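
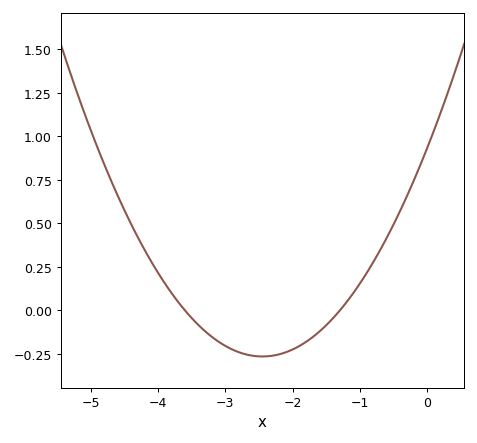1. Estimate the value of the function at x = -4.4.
0.496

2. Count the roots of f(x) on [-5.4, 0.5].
2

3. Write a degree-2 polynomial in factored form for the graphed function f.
y = 0.2(x + 3.6)(x + 1.3)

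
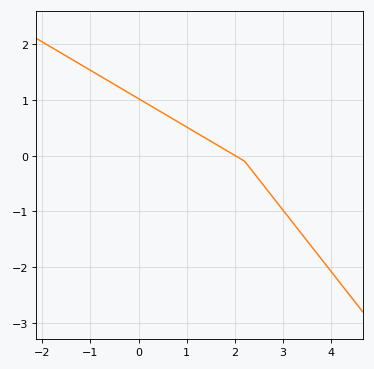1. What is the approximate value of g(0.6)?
0.7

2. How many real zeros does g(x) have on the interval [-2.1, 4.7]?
1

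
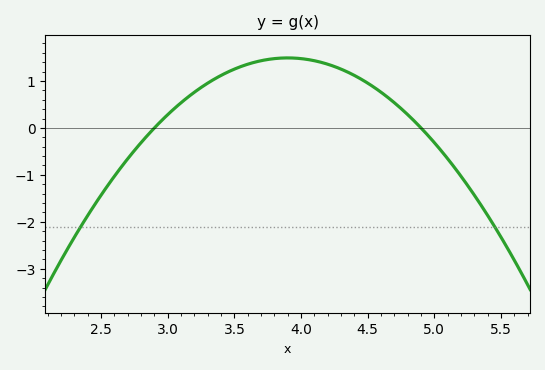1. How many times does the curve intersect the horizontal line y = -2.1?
2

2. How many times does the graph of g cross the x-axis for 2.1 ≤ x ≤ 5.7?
2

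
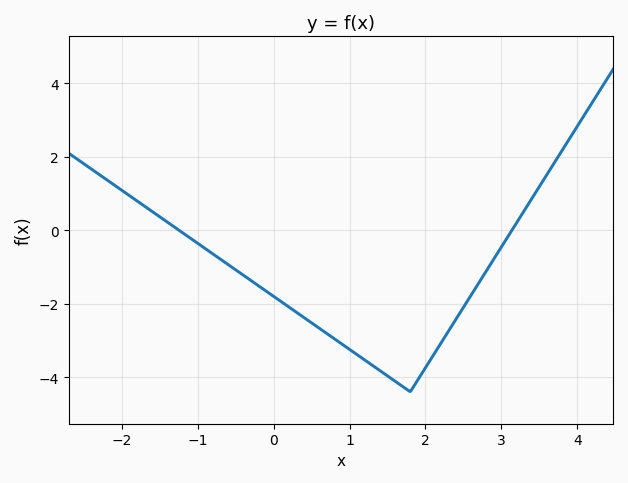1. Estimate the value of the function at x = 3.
-0.4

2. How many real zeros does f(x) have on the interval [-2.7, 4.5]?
2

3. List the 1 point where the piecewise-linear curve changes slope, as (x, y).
(1.8, -4.4)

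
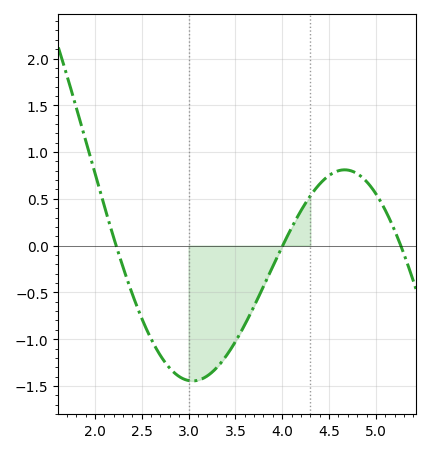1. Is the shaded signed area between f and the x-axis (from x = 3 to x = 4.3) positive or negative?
negative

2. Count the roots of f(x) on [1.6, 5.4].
3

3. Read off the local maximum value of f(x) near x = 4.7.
0.81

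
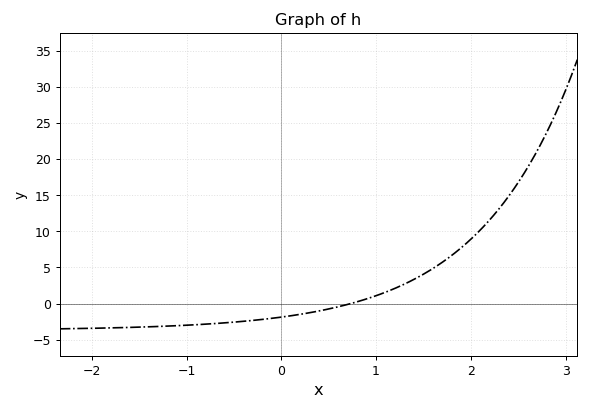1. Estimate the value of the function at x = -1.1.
-3.07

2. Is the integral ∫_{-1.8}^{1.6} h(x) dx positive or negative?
negative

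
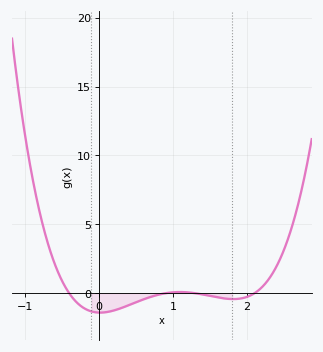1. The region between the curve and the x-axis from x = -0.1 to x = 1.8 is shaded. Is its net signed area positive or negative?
negative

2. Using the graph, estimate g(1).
0.066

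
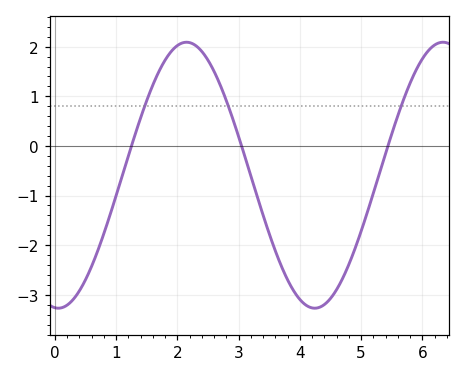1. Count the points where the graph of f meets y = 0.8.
3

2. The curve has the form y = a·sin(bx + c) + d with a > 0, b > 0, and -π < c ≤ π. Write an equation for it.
y = 2.68sin(1.5x - 1.65) - 0.59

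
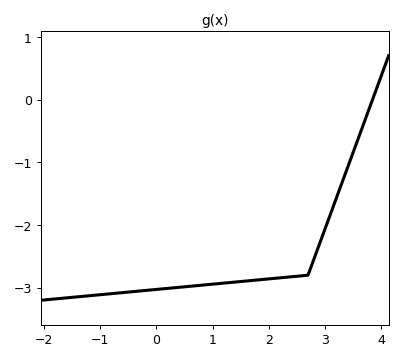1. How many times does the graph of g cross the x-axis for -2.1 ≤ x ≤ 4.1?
1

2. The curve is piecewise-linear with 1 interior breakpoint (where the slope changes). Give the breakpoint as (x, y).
(2.7, -2.8)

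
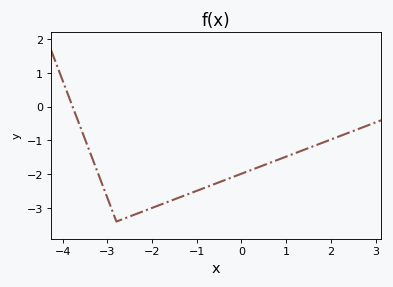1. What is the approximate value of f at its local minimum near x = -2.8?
-3.4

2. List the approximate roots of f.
-3.78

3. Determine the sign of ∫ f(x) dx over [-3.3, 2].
negative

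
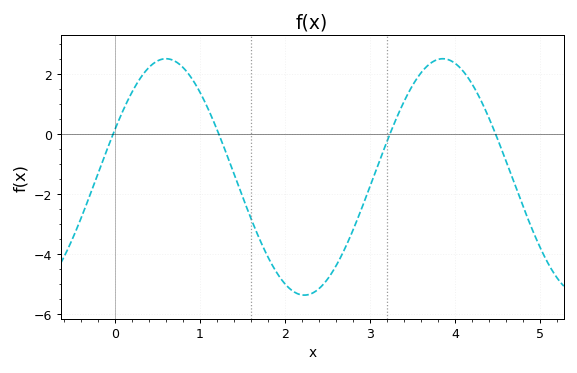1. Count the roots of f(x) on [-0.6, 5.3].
4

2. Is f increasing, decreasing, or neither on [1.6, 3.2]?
neither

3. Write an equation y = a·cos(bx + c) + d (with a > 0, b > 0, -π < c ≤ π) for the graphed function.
y = 3.95cos(1.9x - 1.2) - 1.43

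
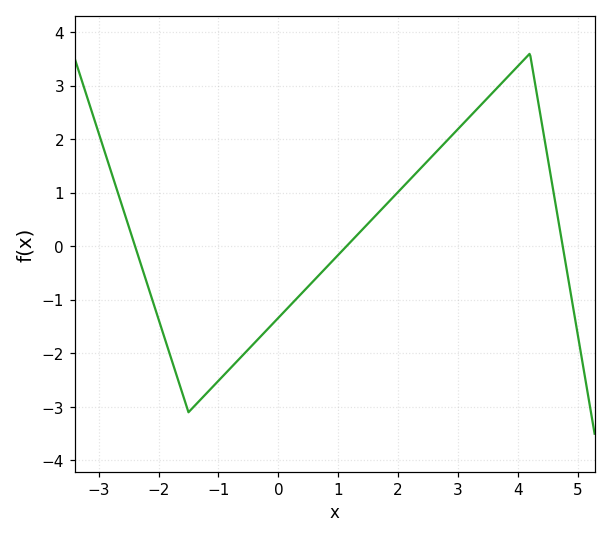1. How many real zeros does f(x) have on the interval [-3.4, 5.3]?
3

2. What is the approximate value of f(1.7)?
0.7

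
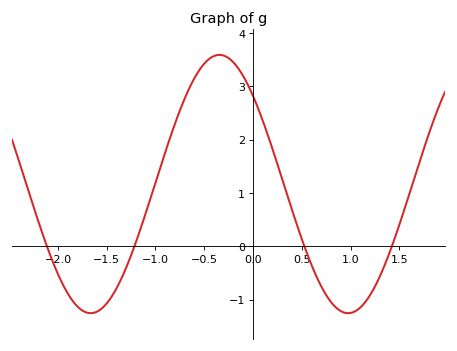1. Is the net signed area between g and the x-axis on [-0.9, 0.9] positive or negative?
positive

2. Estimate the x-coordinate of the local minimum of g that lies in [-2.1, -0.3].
-1.7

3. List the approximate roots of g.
-2.1, -1.2, 0.5, 1.4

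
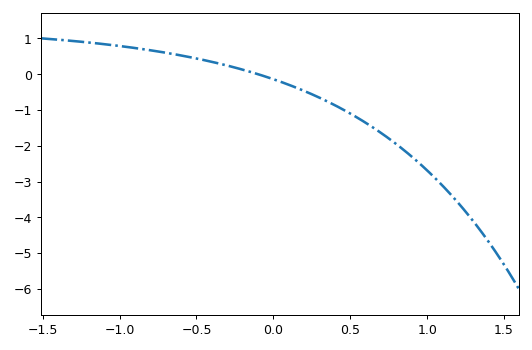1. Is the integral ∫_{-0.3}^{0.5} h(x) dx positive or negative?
negative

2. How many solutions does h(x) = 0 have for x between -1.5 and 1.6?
1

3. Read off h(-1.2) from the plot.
0.886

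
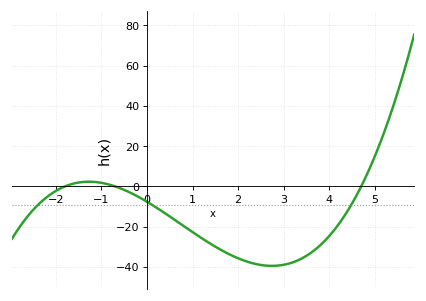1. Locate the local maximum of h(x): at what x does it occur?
-1.2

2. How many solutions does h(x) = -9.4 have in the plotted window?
3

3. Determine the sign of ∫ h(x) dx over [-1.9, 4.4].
negative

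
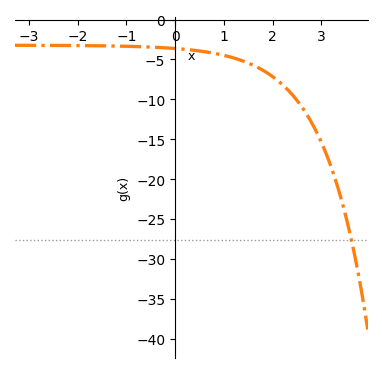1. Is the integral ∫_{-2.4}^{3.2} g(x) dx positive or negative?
negative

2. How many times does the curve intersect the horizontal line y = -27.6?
1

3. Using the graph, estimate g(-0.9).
-3.5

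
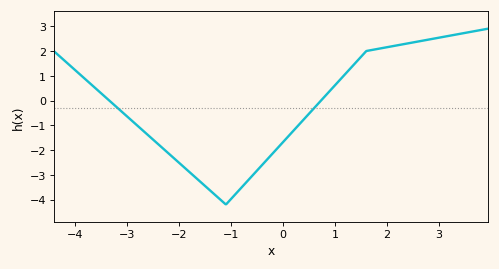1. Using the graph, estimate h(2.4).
2.3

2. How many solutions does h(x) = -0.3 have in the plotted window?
2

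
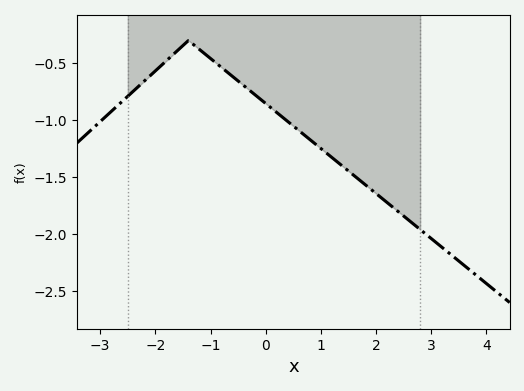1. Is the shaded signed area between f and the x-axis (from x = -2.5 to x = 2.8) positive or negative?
negative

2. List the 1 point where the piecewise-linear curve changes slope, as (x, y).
(-1.4, -0.3)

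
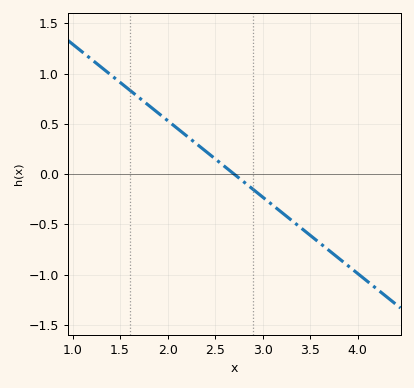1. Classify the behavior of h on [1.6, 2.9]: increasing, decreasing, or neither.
decreasing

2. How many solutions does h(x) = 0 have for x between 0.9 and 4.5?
1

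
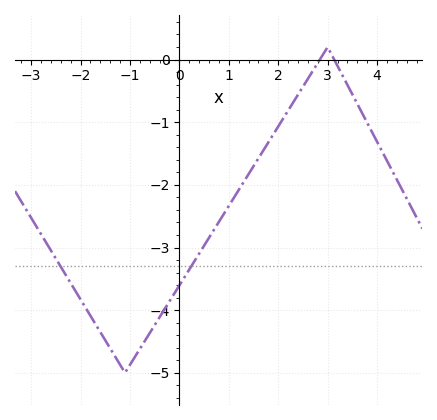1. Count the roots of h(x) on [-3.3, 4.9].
2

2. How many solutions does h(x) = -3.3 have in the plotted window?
2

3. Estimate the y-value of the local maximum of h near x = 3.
0.198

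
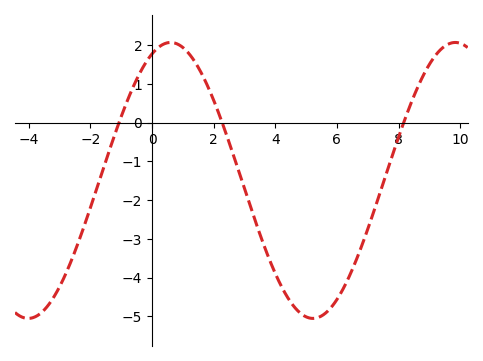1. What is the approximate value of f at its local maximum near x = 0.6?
2.1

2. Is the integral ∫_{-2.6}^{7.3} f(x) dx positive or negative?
negative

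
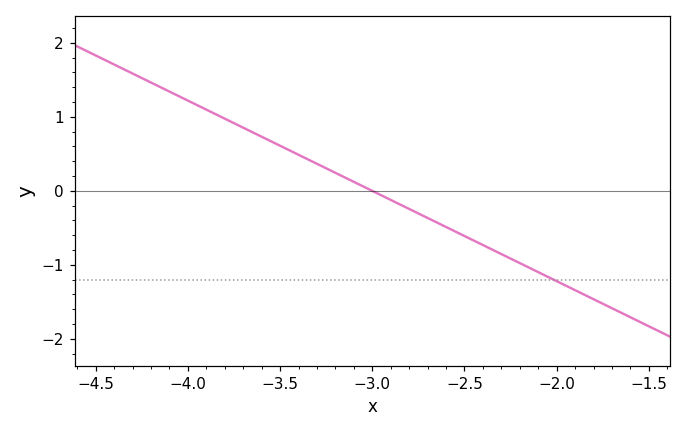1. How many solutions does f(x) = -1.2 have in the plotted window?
1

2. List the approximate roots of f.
-3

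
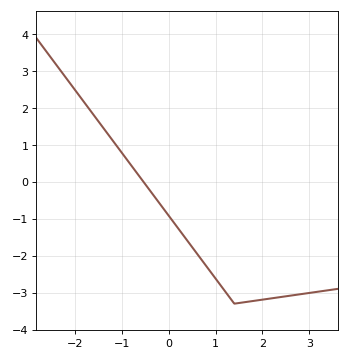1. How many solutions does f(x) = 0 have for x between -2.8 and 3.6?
1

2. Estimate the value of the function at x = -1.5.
1.64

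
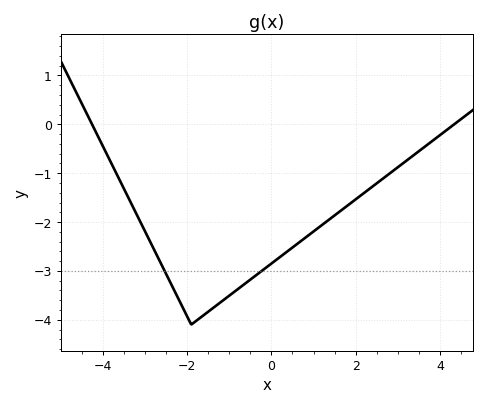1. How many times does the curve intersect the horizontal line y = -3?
2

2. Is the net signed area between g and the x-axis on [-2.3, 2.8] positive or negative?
negative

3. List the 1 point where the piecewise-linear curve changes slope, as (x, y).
(-1.9, -4.1)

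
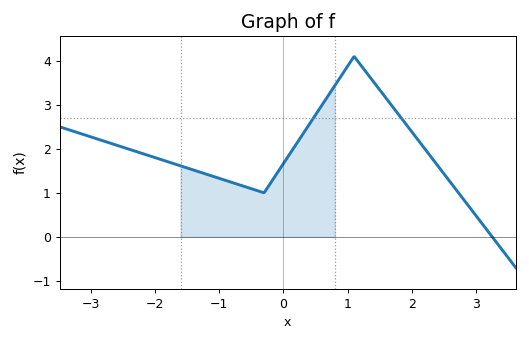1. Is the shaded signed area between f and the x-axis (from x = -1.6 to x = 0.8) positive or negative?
positive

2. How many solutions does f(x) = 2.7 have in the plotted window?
2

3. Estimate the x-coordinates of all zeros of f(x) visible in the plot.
3.25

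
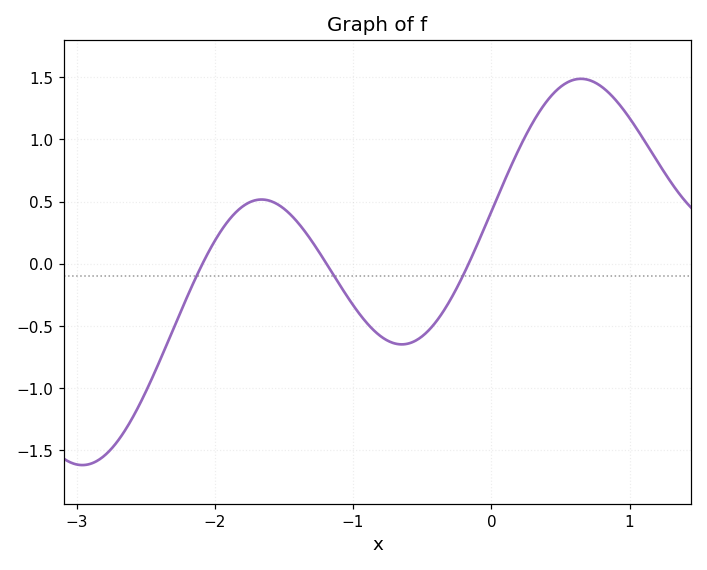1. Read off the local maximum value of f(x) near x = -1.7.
0.517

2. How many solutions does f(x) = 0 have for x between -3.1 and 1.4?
3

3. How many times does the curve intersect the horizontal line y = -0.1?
3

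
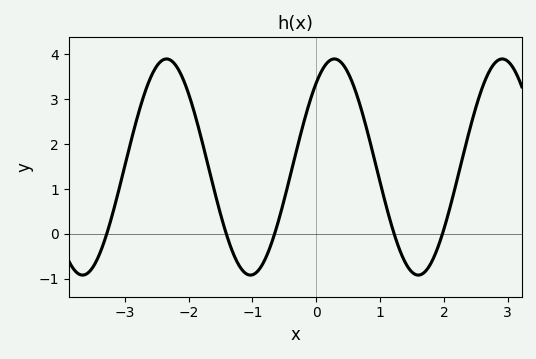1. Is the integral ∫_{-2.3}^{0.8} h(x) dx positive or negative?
positive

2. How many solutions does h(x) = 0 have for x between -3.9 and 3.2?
5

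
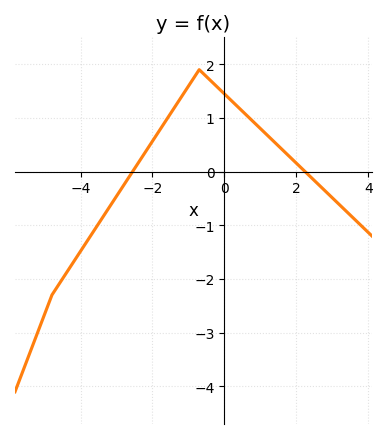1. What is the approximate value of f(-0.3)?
1.64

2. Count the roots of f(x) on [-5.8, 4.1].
2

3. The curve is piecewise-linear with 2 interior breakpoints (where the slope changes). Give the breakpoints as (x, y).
(-4.8, -2.3); (-0.7, 1.9)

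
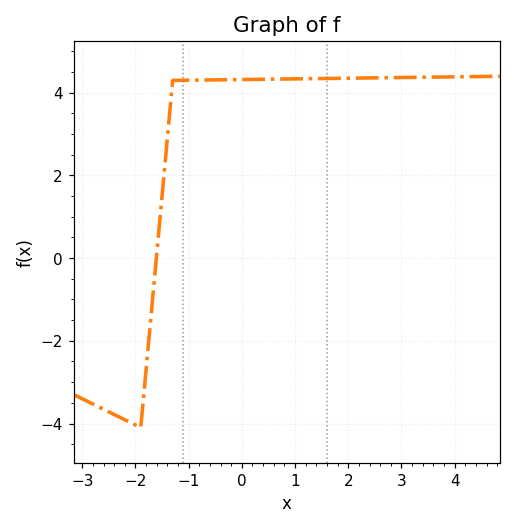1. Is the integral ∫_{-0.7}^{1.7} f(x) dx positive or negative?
positive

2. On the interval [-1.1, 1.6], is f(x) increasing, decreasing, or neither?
increasing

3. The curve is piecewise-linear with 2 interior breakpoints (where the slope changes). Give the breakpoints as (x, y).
(-1.9, -4.1); (-1.3, 4.3)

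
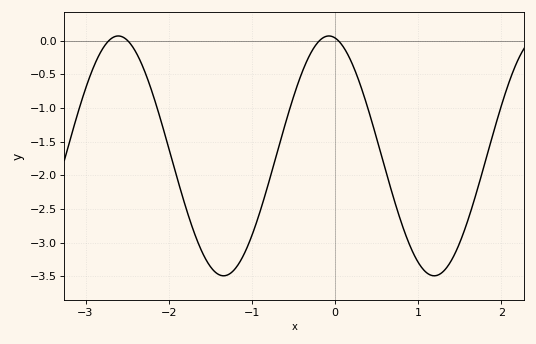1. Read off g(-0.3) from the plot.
-0.2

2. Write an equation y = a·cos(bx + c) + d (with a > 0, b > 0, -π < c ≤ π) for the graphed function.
y = 1.78cos(2.5x + 0.18) - 1.71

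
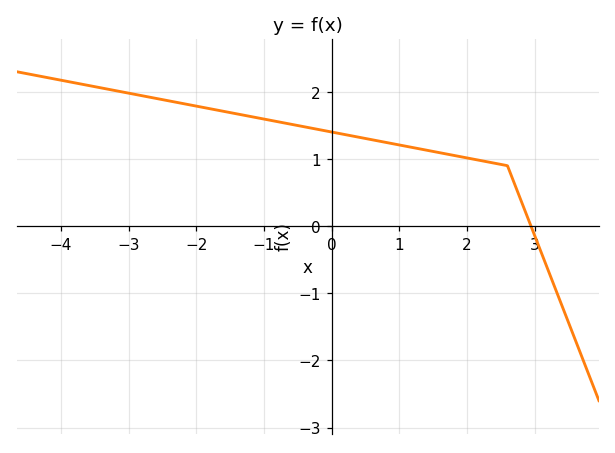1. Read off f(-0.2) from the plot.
1.4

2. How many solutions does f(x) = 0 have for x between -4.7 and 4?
1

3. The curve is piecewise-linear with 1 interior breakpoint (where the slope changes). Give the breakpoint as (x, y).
(2.6, 0.9)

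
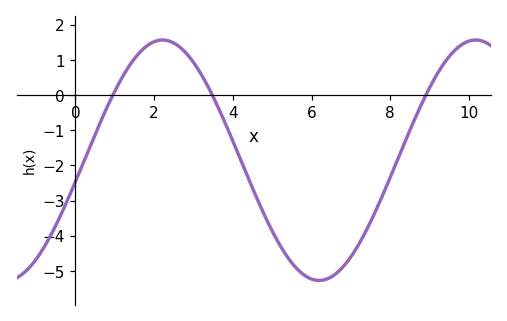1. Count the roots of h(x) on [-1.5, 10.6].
3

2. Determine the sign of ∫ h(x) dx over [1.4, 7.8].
negative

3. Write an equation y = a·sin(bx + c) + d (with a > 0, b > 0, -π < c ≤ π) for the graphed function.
y = 3.42sin(0.79x - 0.18) - 1.85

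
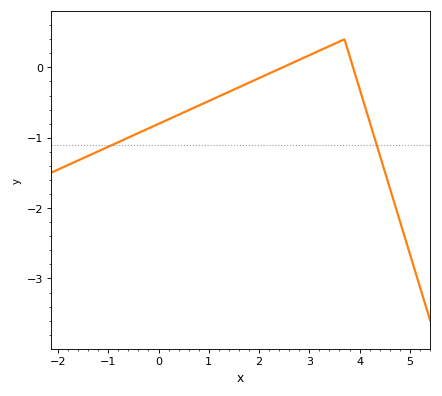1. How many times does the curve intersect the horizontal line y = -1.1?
2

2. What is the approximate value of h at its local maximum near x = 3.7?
0.4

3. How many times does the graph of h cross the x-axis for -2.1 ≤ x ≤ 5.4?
2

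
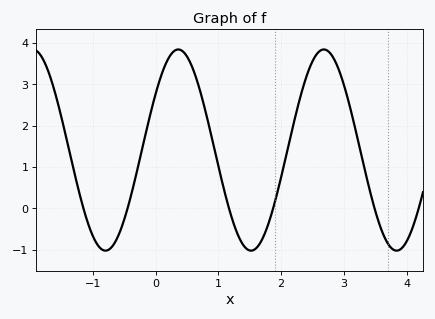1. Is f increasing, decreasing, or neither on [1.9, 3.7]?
neither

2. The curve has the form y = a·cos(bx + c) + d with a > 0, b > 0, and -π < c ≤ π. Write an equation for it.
y = 2.43cos(2.71x - 0.98) + 1.41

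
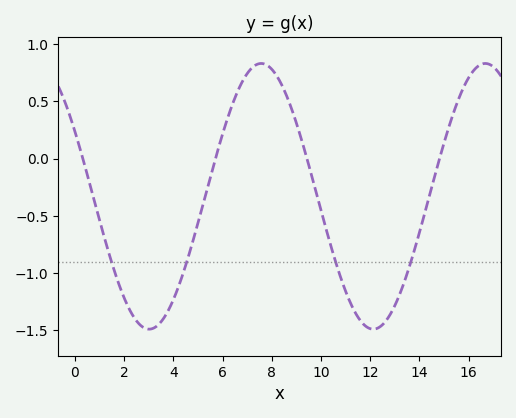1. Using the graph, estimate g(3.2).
-1.5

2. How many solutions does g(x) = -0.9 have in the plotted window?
4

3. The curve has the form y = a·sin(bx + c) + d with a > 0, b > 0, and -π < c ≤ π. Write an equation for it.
y = 1.16sin(0.69x + 2.6) - 0.33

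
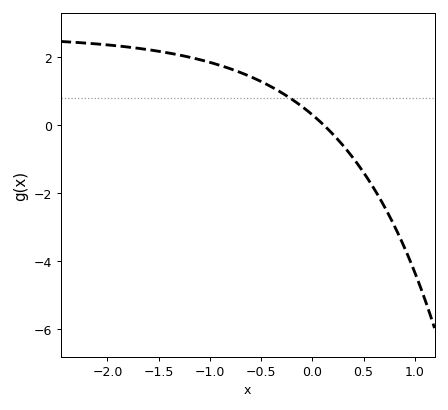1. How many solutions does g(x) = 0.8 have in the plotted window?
1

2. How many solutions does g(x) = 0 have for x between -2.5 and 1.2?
1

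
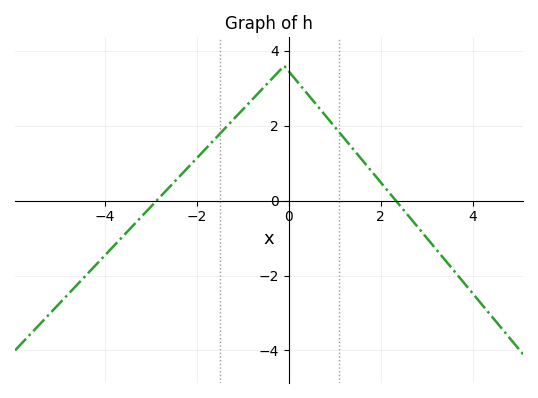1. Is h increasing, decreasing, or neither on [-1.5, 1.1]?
neither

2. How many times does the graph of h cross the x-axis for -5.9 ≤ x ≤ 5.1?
2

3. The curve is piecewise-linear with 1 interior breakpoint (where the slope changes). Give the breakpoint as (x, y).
(-0.1, 3.6)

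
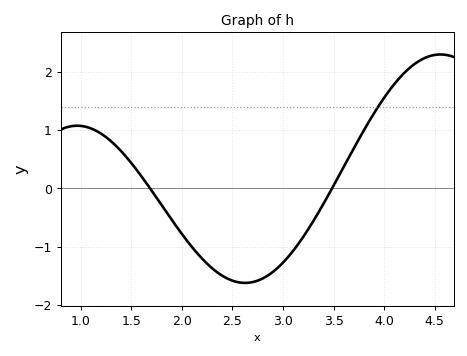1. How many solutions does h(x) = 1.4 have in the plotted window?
1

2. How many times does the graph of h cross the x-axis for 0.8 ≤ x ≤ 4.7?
2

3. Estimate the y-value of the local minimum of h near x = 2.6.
-1.62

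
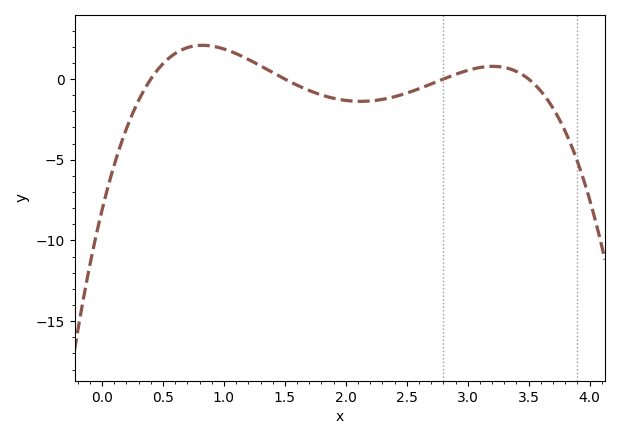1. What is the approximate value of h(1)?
2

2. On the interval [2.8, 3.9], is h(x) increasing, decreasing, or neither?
neither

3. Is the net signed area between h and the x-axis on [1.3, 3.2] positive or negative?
negative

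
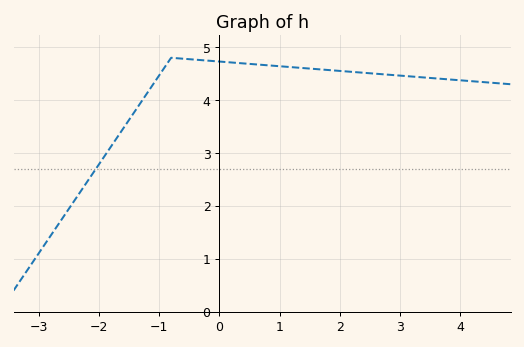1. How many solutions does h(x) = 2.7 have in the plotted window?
1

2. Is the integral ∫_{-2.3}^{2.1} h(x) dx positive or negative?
positive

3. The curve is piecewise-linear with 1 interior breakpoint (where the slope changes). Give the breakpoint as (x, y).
(-0.8, 4.8)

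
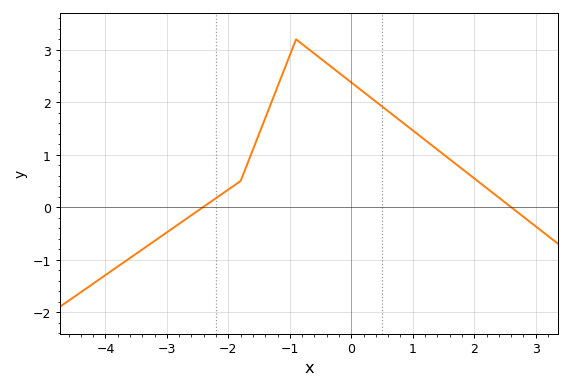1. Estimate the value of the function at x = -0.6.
2.93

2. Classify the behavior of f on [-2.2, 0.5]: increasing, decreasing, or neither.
neither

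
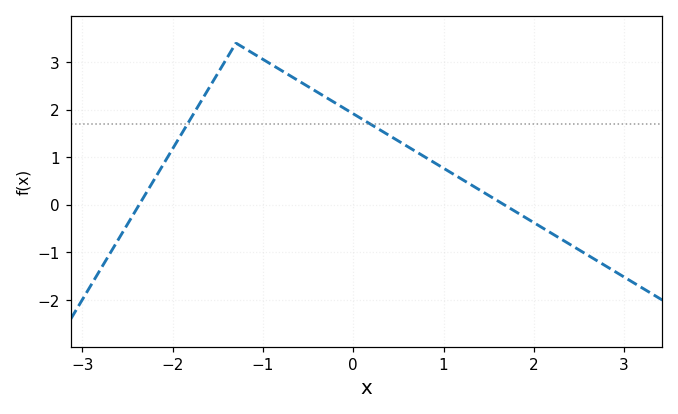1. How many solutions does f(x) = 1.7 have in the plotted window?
2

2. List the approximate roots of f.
-2.4, 1.7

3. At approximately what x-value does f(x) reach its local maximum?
-1.3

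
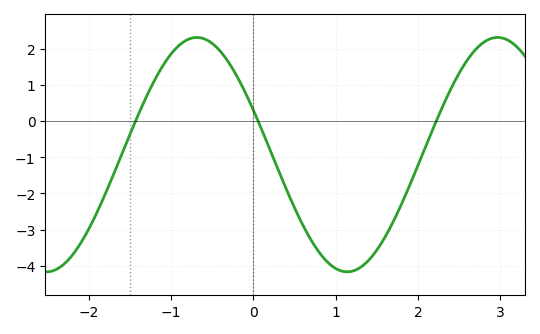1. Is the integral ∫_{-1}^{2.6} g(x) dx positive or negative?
negative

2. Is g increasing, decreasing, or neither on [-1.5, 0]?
neither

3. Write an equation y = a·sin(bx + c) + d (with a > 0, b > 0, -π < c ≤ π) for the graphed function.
y = 3.24sin(1.72x + 2.75) - 0.93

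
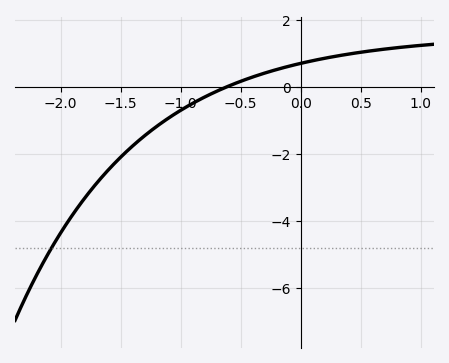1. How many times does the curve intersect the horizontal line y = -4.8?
1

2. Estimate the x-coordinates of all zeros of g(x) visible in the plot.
-0.628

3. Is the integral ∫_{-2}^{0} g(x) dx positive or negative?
negative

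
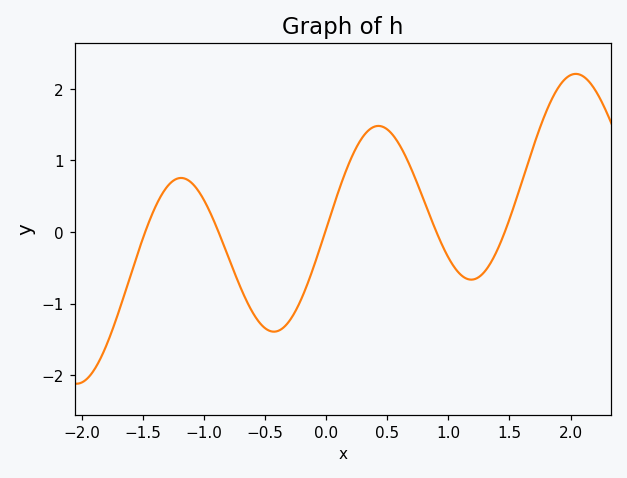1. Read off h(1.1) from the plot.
-0.594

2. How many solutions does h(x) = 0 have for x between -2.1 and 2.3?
5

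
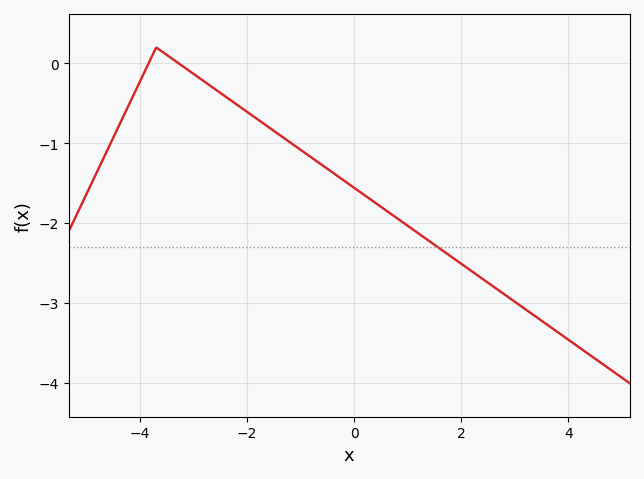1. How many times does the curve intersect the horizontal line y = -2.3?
1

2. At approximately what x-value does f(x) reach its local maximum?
-3.7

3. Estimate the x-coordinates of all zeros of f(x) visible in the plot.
-3.84, -3.28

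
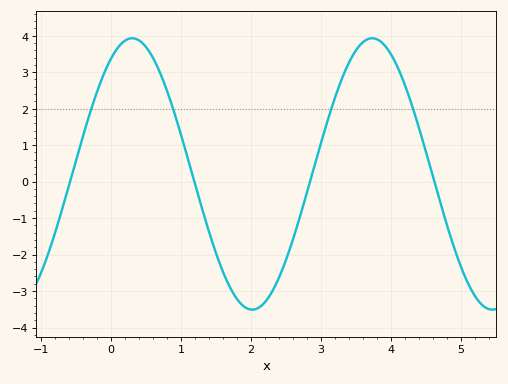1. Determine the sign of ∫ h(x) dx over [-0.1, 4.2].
positive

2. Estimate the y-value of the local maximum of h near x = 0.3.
3.9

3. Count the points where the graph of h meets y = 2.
4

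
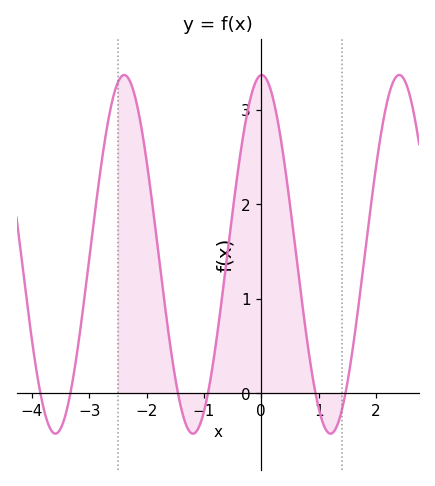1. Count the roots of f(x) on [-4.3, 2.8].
6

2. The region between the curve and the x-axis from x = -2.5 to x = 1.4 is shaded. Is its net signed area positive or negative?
positive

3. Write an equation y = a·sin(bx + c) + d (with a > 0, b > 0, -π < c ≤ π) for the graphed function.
y = 1.9sin(2.6x + 1.6) + 1.47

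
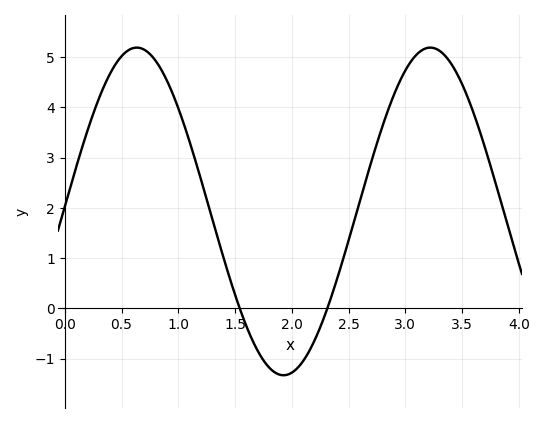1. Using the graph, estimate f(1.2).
2.56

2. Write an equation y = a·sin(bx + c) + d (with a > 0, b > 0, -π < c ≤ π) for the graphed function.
y = 3.26sin(2.43x + 0.03) + 1.93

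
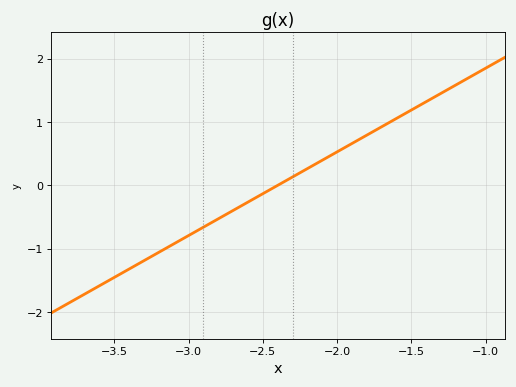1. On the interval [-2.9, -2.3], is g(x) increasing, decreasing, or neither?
increasing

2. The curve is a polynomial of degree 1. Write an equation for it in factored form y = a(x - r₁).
y = 1.32(x + 2.4)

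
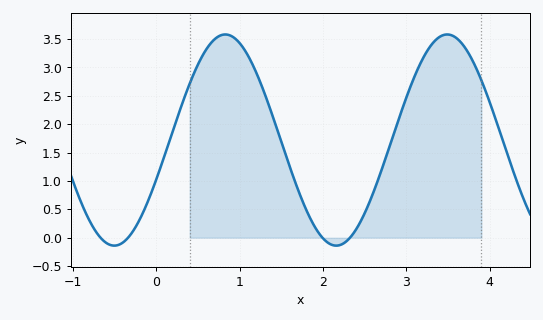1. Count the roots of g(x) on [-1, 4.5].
4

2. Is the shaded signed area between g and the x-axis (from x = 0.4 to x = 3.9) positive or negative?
positive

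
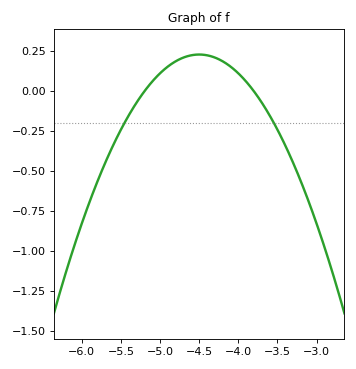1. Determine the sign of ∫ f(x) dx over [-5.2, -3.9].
positive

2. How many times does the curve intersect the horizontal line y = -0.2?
2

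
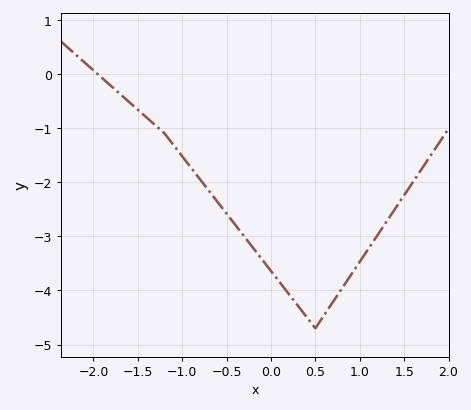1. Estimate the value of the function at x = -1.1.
-1.31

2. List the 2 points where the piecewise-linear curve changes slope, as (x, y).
(-1.2, -1.1); (0.5, -4.7)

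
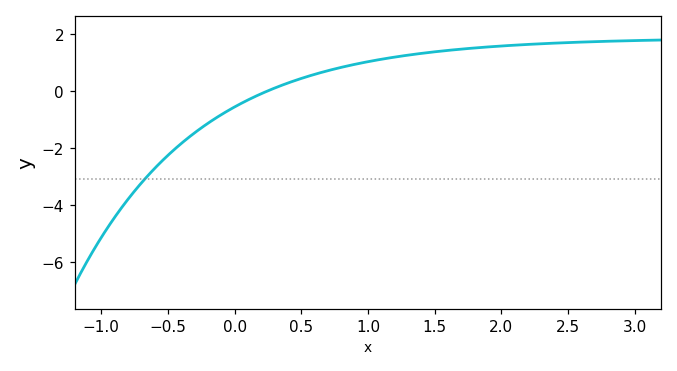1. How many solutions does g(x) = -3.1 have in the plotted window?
1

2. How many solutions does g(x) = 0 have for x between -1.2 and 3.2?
1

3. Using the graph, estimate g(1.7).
1.48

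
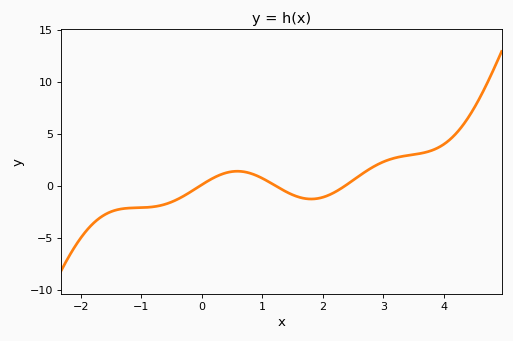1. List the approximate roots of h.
-0.039, 1.23, 2.36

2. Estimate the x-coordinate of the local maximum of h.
0.589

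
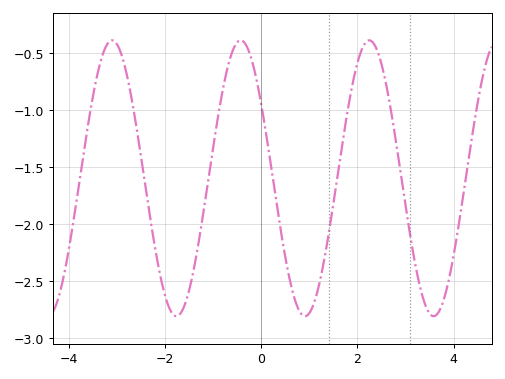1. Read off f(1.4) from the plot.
-2.1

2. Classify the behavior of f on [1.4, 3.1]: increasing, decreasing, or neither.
neither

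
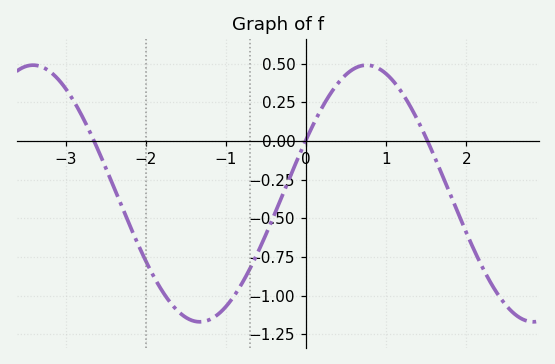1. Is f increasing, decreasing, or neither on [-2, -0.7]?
neither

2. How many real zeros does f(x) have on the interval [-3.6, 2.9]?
3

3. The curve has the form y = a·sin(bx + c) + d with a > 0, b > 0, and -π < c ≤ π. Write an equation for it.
y = 0.83sin(1.51x + 0.43) - 0.34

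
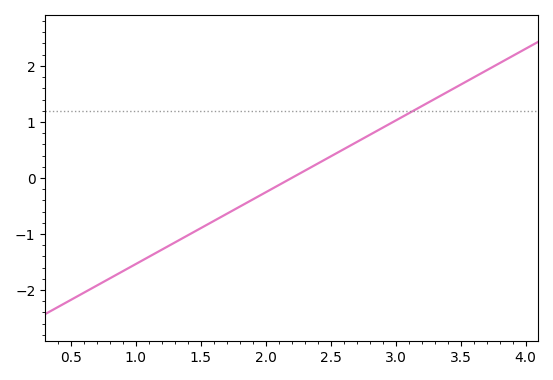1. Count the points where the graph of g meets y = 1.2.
1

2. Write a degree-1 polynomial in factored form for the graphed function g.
y = 1.28(x - 2.2)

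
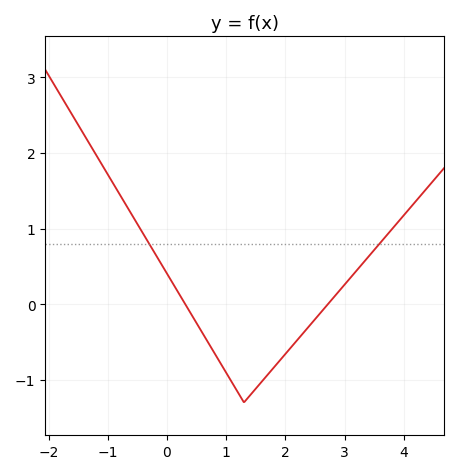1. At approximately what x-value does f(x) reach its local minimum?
1.3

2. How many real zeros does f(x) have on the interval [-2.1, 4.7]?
2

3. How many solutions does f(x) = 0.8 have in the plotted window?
2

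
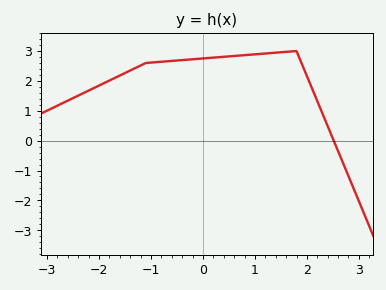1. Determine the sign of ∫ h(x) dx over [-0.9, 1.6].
positive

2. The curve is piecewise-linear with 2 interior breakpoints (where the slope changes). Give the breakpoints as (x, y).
(-1.1, 2.6); (1.8, 3)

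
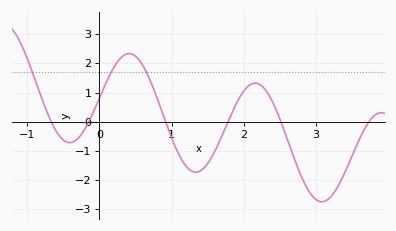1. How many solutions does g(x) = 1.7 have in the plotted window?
3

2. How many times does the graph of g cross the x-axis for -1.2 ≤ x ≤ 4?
6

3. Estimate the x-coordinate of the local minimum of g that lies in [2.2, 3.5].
3.1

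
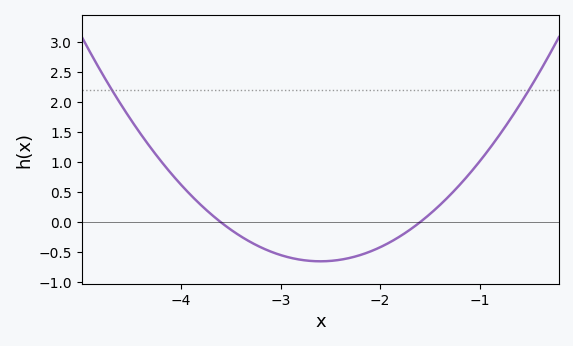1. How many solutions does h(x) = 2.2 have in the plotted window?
2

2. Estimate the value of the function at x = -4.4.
1.46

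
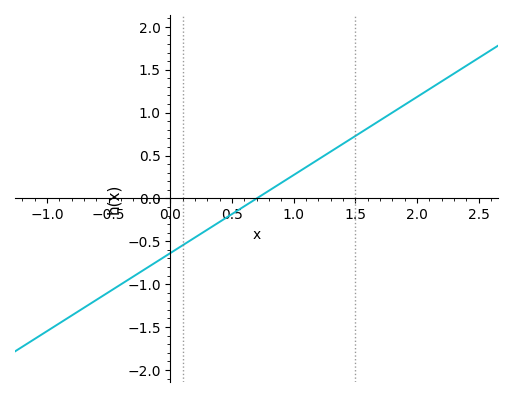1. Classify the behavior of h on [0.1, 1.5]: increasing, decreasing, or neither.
increasing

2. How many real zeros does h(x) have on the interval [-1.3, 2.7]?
1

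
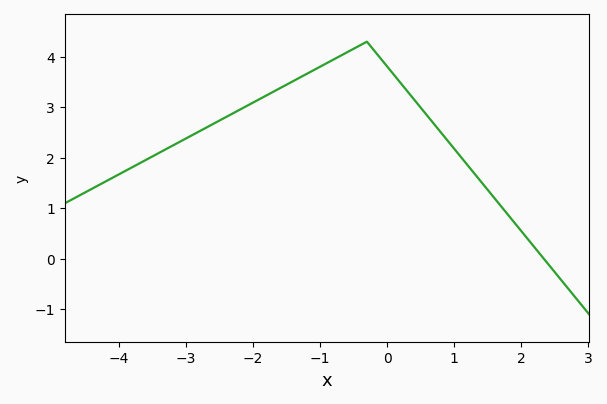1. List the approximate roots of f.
2.4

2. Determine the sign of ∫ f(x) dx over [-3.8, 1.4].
positive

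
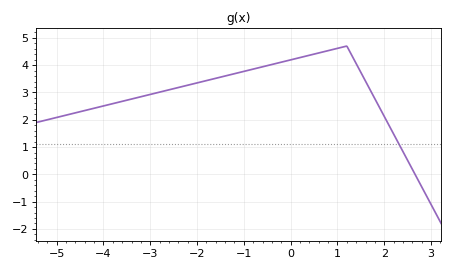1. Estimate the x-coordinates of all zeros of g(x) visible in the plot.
2.66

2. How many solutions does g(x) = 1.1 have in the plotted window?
1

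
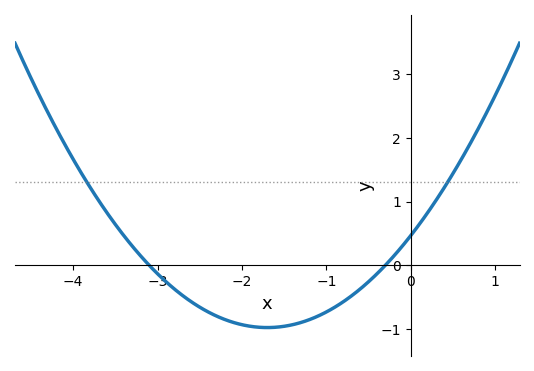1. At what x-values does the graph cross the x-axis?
-3.1, -0.3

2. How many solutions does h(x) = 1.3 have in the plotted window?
2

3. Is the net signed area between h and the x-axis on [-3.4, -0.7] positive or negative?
negative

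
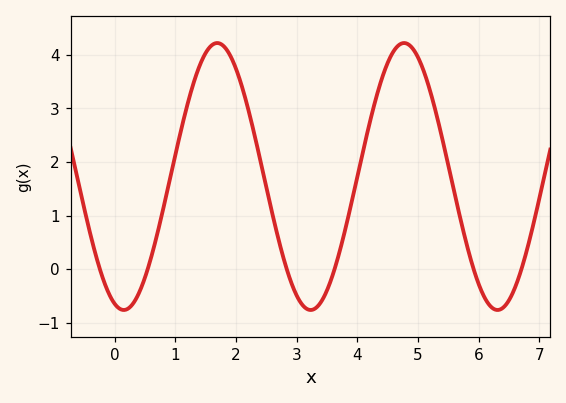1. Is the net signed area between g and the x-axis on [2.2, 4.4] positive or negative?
positive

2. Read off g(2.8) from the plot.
0.1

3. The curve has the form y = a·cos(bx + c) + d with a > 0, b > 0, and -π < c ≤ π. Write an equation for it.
y = 2.49cos(2x + 2.8) + 1.73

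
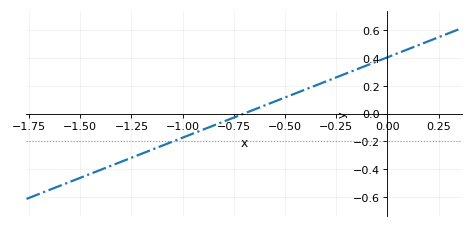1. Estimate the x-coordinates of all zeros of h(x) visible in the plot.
-0.7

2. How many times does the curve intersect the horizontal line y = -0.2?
1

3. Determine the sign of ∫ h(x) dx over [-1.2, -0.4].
negative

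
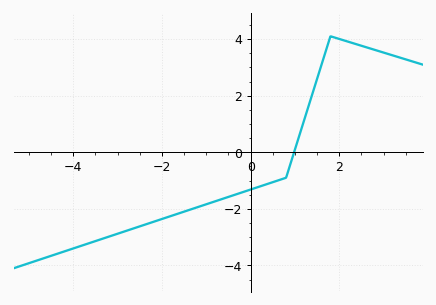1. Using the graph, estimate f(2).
4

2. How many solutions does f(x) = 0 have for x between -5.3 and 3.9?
1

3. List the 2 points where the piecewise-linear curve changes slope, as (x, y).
(0.8, -0.9); (1.8, 4.1)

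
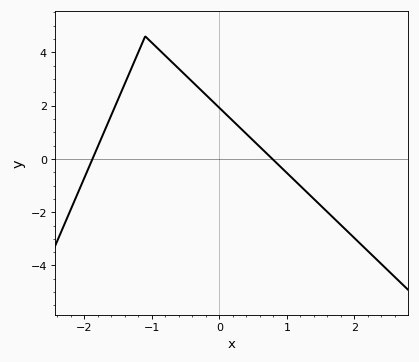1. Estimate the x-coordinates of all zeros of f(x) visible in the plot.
-1.9, 0.8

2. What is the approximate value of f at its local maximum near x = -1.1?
4.6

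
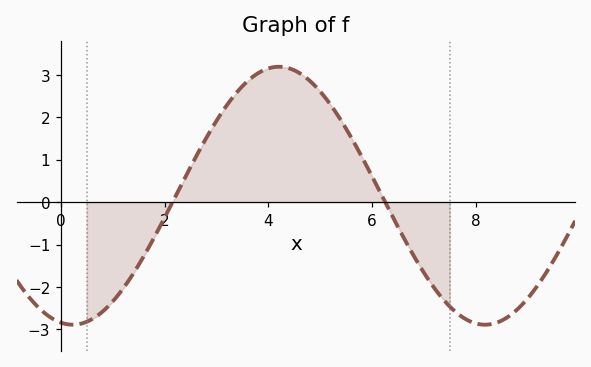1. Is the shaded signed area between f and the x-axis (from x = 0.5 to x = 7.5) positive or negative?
positive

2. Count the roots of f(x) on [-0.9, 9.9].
2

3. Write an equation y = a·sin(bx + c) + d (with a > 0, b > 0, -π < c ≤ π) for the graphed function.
y = 3.04sin(0.79x - 1.8) + 0.15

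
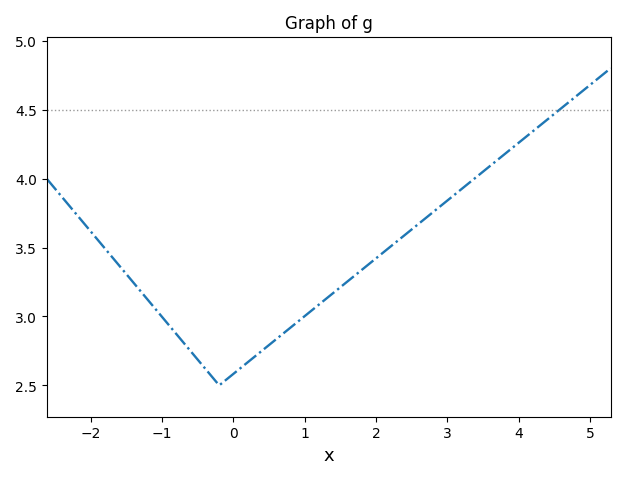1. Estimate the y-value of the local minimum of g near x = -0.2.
2.5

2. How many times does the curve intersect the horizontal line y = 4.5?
1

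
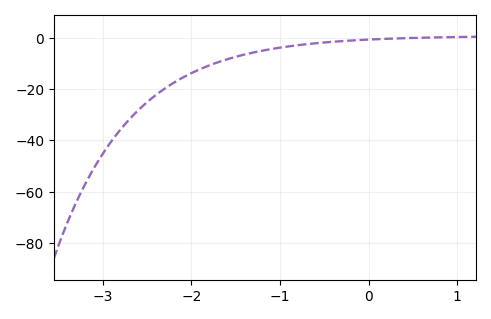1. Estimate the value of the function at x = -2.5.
-25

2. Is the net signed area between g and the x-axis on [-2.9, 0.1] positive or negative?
negative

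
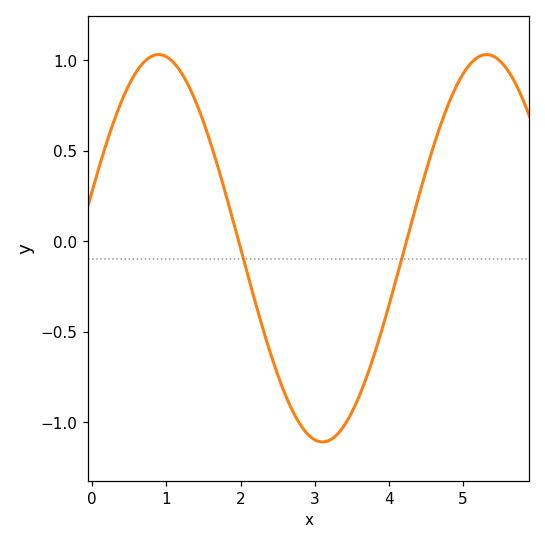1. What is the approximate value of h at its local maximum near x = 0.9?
1.03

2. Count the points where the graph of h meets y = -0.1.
2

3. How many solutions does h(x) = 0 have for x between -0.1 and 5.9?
2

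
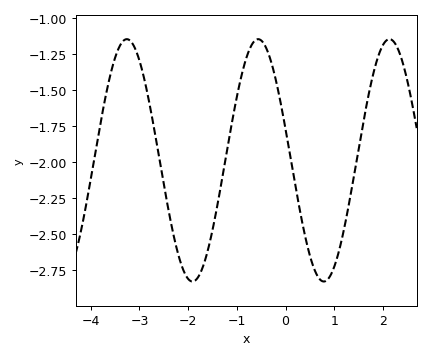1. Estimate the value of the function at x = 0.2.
-2.16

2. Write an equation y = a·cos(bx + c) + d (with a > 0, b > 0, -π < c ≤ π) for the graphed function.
y = 0.84cos(2.3x + 1.3) - 1.99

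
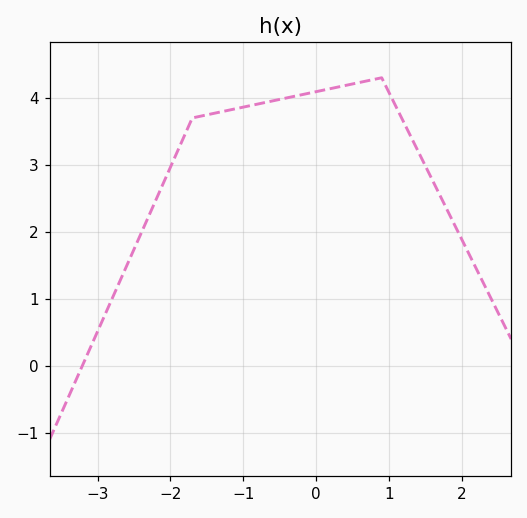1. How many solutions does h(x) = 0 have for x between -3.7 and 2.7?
1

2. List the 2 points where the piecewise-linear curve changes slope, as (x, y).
(-1.7, 3.7); (0.9, 4.3)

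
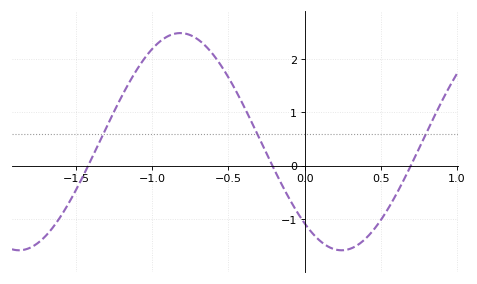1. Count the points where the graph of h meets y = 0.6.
3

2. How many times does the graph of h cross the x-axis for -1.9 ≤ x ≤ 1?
3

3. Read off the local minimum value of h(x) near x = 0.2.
-1.59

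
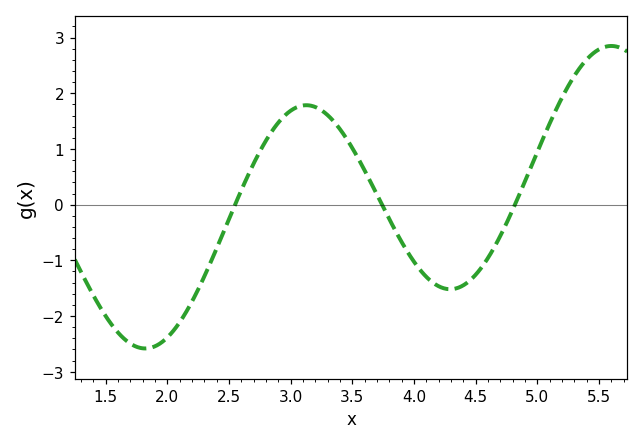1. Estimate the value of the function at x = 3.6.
0.6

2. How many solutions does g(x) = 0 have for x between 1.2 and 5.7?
3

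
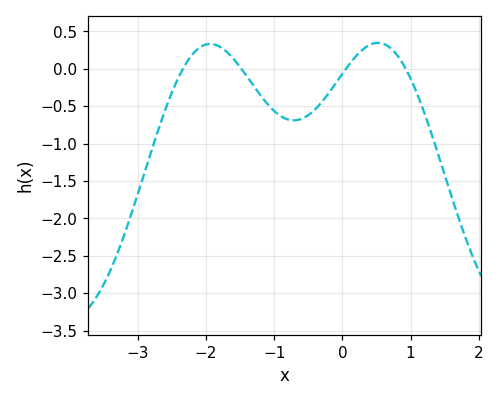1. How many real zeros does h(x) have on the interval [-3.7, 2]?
4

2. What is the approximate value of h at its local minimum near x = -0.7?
-0.69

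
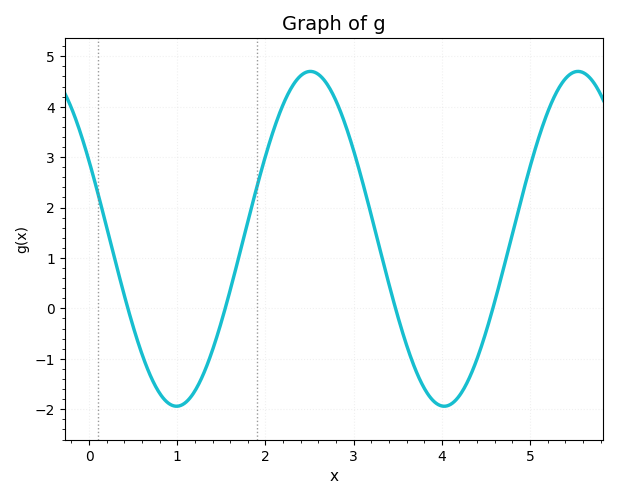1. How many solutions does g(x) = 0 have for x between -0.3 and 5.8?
4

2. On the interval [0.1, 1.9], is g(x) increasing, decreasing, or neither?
neither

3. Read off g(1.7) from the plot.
1.03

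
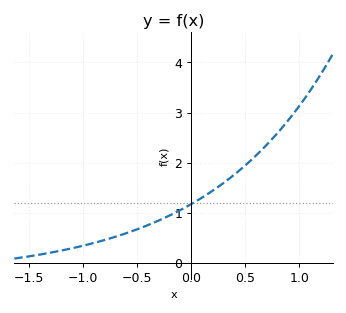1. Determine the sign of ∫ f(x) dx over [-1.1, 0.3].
positive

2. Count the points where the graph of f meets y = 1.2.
1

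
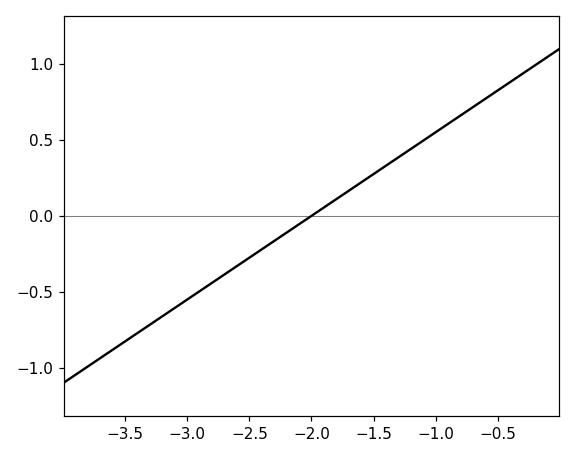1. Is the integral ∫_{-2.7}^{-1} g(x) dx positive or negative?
positive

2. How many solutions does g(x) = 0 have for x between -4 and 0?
1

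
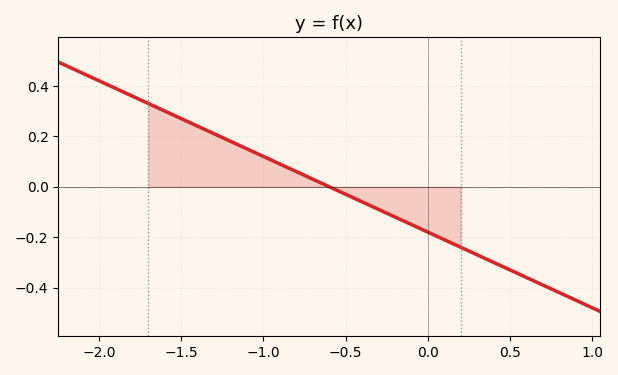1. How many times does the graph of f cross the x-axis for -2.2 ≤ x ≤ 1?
1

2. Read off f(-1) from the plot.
0.12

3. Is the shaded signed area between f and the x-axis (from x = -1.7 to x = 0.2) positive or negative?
positive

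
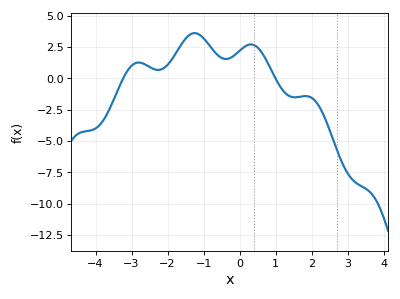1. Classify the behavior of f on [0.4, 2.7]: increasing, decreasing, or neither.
neither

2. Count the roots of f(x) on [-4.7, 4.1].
2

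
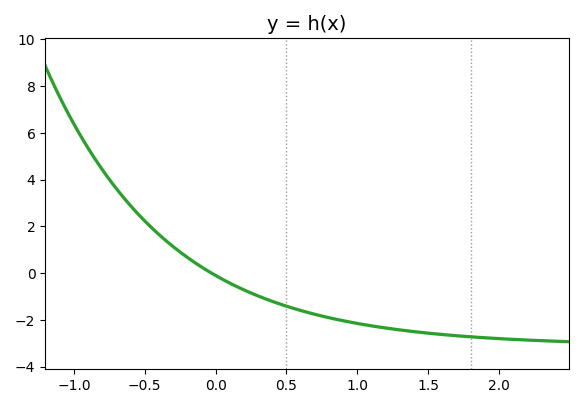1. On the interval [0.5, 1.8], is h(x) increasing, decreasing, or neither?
decreasing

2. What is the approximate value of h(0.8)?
-1.9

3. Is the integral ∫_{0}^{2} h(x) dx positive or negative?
negative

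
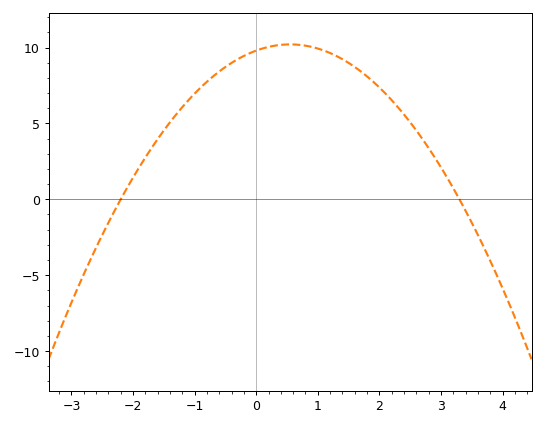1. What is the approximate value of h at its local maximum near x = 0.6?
10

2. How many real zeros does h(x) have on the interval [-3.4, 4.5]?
2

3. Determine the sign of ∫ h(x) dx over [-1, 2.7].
positive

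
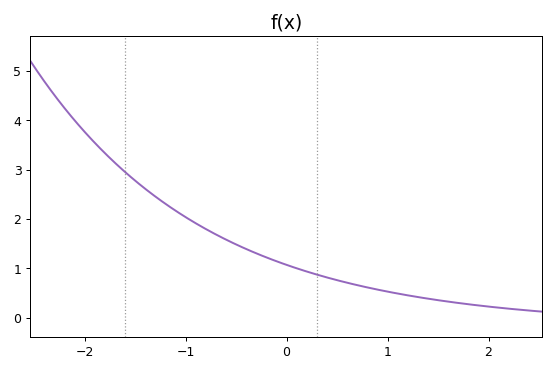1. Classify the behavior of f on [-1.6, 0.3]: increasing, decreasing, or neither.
decreasing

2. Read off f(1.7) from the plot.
0.299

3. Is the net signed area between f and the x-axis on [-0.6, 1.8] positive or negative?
positive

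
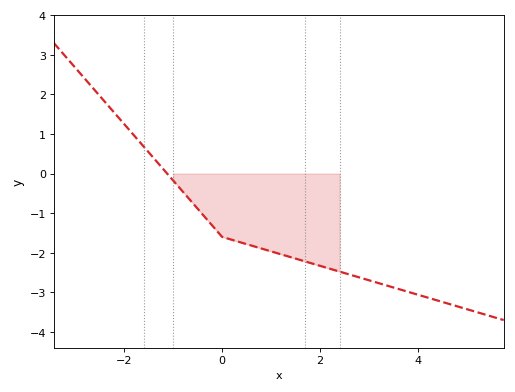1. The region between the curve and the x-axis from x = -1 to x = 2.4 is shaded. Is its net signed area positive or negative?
negative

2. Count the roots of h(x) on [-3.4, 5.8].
1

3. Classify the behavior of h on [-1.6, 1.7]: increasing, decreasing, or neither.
decreasing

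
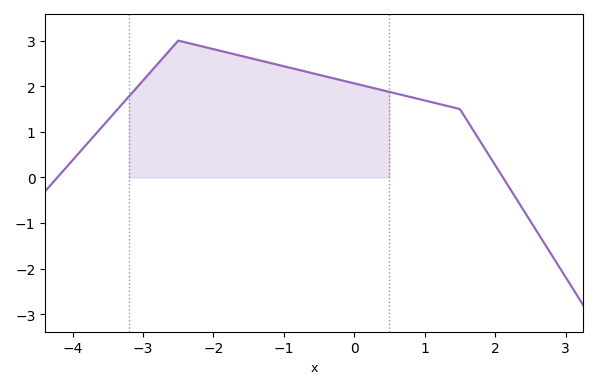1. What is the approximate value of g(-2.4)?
3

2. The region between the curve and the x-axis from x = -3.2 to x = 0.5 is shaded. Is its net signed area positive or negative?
positive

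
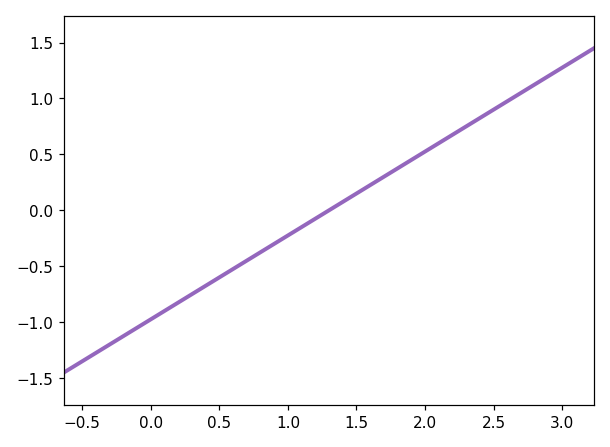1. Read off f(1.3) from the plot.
0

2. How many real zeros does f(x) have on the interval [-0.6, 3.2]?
1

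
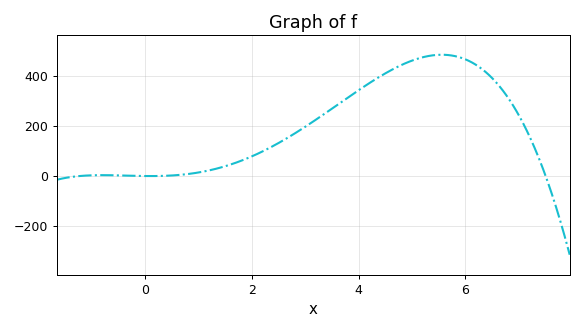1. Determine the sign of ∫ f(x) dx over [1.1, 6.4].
positive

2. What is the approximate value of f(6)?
466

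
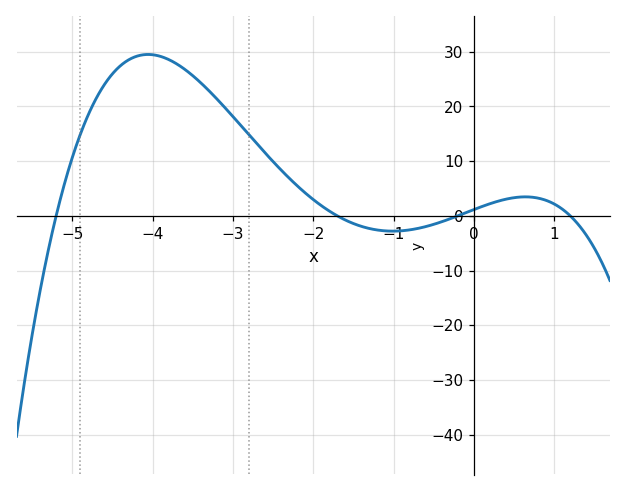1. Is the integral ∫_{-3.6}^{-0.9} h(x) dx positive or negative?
positive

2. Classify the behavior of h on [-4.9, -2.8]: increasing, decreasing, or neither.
neither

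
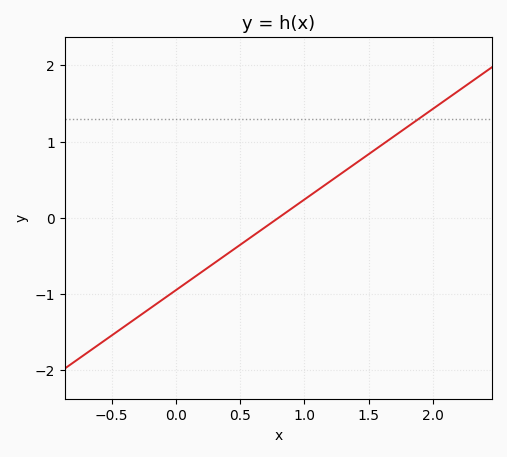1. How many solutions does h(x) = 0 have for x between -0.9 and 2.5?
1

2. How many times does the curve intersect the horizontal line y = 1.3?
1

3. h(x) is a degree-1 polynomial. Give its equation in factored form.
y = 1.19(x - 0.8)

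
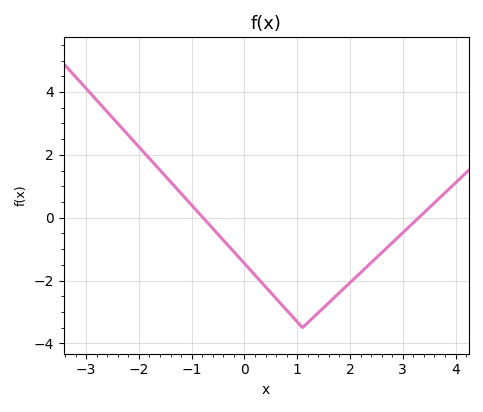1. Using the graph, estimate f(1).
-3.31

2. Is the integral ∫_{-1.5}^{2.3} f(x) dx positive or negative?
negative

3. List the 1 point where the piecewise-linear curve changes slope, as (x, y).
(1.1, -3.5)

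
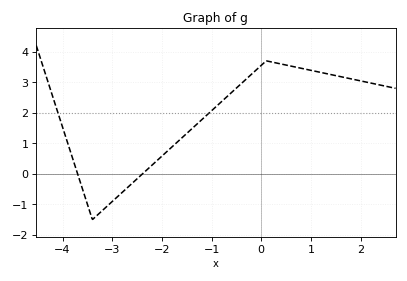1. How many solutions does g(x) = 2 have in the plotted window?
2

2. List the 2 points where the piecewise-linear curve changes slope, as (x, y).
(-3.4, -1.5); (0.1, 3.7)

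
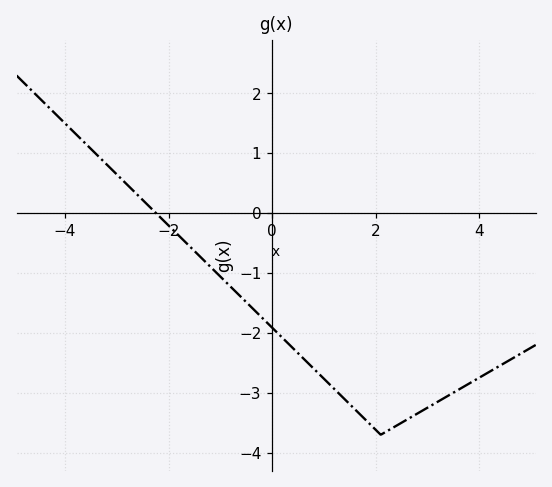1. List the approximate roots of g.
-2.24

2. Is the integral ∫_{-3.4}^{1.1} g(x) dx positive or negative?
negative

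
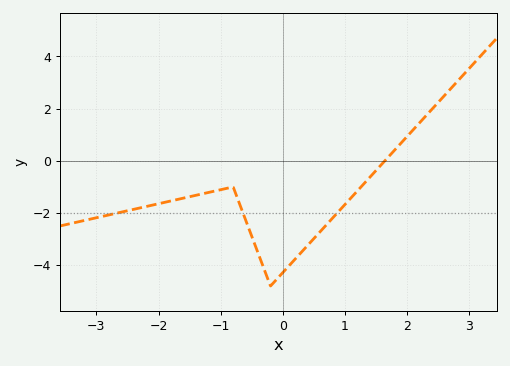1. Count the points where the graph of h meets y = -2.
3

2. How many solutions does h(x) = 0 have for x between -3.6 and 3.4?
1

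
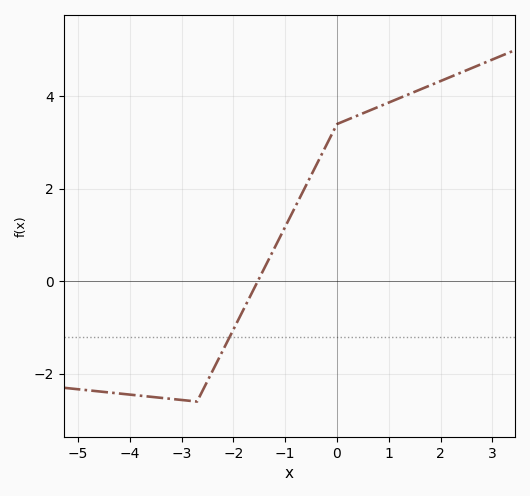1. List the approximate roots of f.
-1.6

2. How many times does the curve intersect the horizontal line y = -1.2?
1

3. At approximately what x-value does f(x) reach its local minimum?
-2.8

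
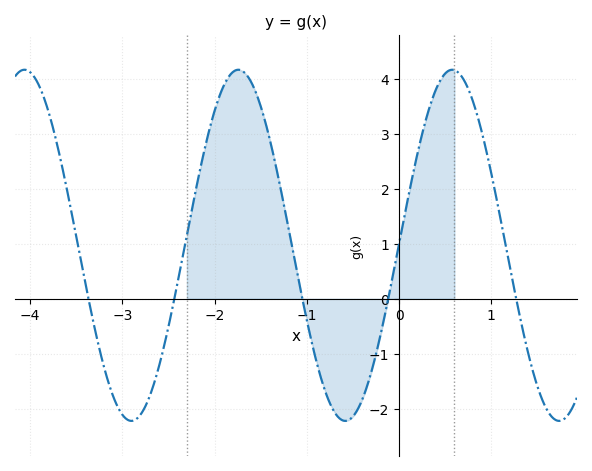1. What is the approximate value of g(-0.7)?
-2.1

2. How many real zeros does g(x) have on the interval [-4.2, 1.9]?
5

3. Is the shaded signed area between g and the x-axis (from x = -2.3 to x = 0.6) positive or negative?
positive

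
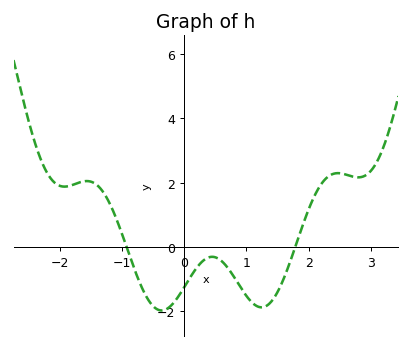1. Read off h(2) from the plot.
1.2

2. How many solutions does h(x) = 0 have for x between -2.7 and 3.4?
2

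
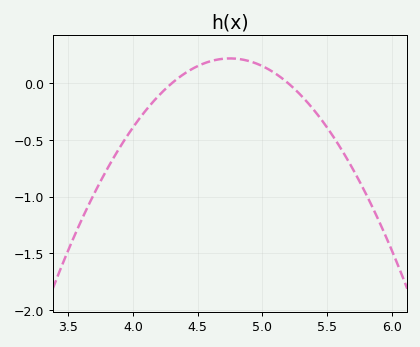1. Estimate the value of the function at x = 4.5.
0.15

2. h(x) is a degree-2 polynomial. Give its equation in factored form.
y = -1.08(x - 4.3)(x - 5.2)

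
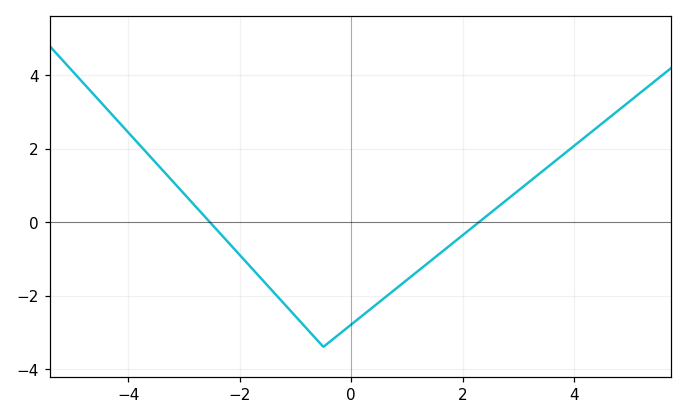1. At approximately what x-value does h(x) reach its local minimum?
-0.499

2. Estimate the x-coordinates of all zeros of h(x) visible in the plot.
-2.54, 2.29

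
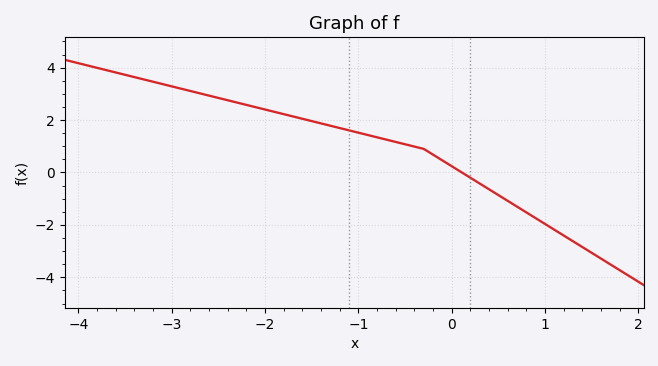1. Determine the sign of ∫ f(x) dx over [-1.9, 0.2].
positive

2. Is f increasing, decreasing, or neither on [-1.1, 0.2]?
decreasing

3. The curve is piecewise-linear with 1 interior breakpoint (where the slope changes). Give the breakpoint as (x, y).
(-0.3, 0.9)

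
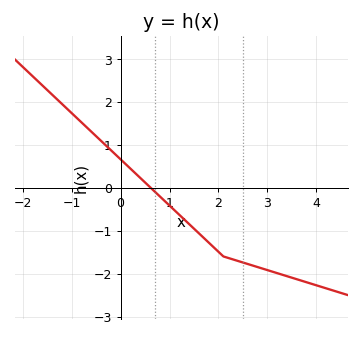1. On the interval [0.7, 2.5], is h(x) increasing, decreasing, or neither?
decreasing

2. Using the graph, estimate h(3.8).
-2.2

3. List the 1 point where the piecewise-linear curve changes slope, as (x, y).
(2.1, -1.6)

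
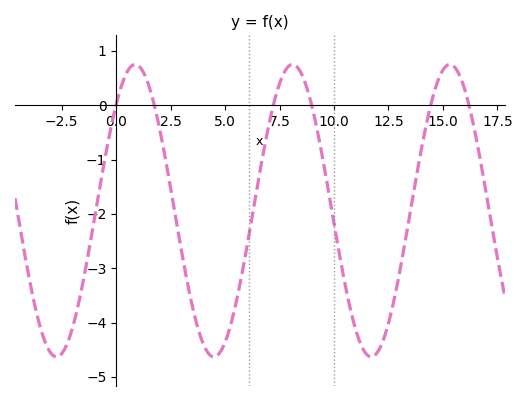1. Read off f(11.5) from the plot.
-4.6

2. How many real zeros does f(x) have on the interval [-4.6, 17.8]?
6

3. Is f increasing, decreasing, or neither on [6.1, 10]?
neither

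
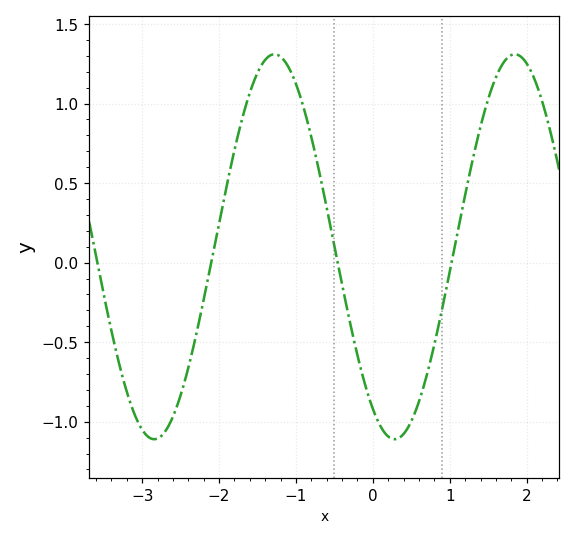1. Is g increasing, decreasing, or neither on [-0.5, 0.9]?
neither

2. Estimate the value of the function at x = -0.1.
-0.769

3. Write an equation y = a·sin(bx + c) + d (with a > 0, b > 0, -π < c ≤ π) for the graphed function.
y = 1.21sin(2.01x - 2.14) + 0.1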